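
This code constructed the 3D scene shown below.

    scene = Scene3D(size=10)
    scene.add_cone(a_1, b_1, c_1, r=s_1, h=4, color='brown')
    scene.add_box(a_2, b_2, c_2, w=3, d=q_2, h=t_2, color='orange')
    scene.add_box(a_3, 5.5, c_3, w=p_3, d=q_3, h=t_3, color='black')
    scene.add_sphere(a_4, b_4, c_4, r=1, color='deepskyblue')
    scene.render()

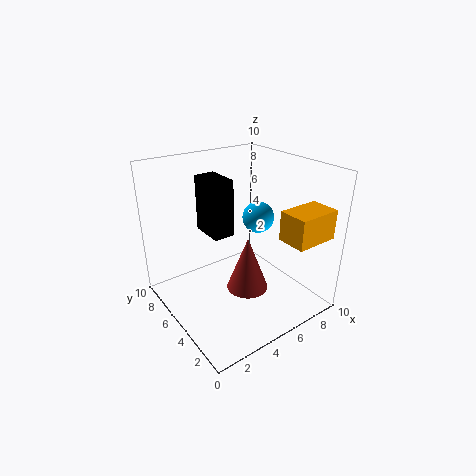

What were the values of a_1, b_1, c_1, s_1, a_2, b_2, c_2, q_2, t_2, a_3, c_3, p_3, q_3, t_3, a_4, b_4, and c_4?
a_1 = 5.5; b_1 = 4.5; c_1 = 1; s_1 = 1.5; a_2 = 6.5; b_2 = 0.5; c_2 = 5.5; q_2 = 2; t_2 = 2; a_3 = 3.5; c_3 = 5; p_3 = 1.5; q_3 = 2.5; t_3 = 4; a_4 = 5.5; b_4 = 3.5; c_4 = 7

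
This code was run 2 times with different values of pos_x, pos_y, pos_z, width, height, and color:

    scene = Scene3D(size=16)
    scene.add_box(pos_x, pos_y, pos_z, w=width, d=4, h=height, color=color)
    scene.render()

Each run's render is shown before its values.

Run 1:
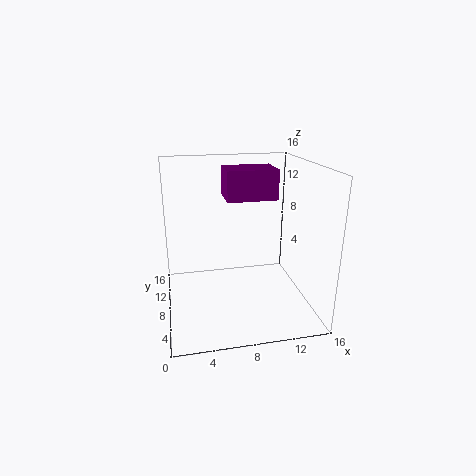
pos_x = 6.75, pos_y = 7.25, pos_z = 12.25, width = 5.5, height = 3.25, color = 'purple'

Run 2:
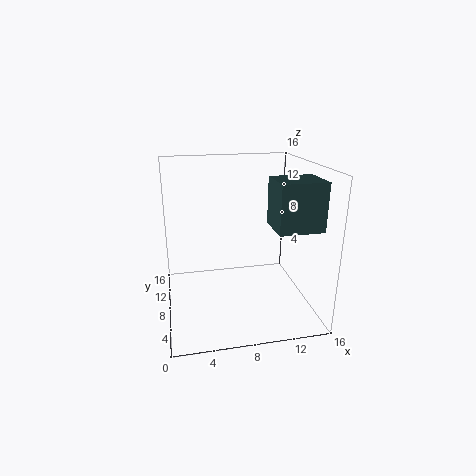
pos_x = 10.5, pos_y = 1.5, pos_z = 10.5, width = 4.5, height = 4.75, color = 'darkslategray'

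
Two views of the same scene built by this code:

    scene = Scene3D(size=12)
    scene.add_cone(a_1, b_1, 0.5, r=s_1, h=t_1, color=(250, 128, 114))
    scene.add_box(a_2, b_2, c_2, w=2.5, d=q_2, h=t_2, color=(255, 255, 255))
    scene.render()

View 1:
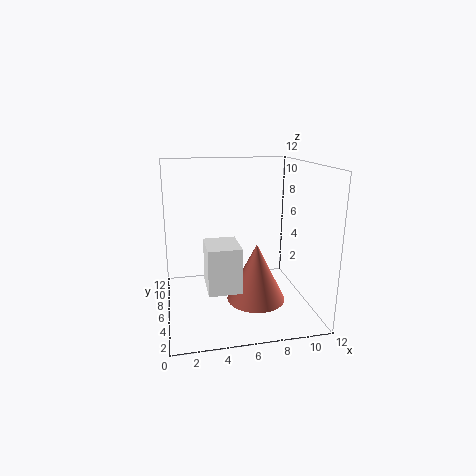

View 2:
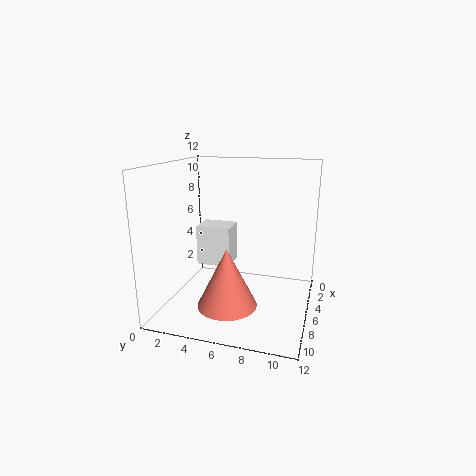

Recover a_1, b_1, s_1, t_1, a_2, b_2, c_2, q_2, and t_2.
a_1 = 7.5; b_1 = 5.5; s_1 = 2.5; t_1 = 5; a_2 = 3; b_2 = 2; c_2 = 3; q_2 = 3; t_2 = 3.5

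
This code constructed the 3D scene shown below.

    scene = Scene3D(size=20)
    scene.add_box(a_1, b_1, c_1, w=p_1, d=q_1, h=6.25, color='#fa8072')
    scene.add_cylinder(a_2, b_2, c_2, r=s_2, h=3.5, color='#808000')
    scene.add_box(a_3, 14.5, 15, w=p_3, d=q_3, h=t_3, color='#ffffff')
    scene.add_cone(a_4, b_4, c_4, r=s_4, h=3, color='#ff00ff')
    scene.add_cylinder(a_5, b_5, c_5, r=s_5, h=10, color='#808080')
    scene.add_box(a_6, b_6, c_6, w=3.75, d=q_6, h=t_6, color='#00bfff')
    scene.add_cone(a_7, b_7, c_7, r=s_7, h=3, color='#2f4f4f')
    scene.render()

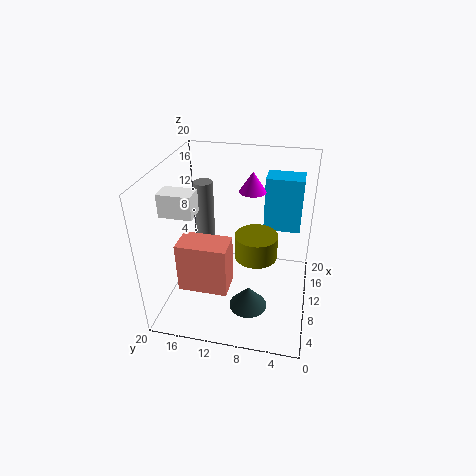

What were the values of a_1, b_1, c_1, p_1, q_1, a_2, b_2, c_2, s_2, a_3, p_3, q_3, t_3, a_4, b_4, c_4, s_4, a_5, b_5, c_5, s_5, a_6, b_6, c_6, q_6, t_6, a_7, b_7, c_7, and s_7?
a_1 = 1.25, b_1 = 9.5, c_1 = 7.25, p_1 = 3.5, q_1 = 6, a_2 = 10.5, b_2 = 7.5, c_2 = 7, s_2 = 3, a_3 = 4.75, p_3 = 2.75, q_3 = 4.25, t_3 = 3, a_4 = 15.25, b_4 = 9, c_4 = 14.75, s_4 = 2, a_5 = 9.75, b_5 = 14.5, c_5 = 8, s_5 = 1.25, a_6 = 15.5, b_6 = 1.75, c_6 = 8.5, q_6 = 5.5, t_6 = 8.25, a_7 = 5, b_7 = 7.5, c_7 = 2.75, s_7 = 2.5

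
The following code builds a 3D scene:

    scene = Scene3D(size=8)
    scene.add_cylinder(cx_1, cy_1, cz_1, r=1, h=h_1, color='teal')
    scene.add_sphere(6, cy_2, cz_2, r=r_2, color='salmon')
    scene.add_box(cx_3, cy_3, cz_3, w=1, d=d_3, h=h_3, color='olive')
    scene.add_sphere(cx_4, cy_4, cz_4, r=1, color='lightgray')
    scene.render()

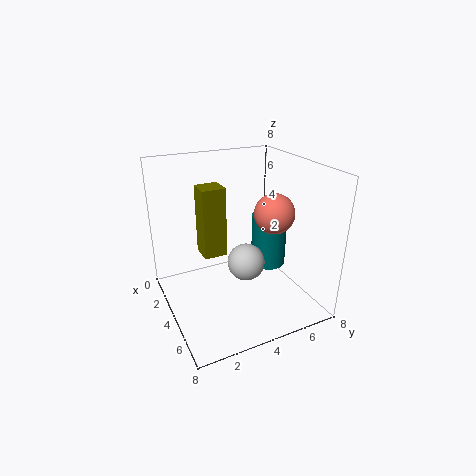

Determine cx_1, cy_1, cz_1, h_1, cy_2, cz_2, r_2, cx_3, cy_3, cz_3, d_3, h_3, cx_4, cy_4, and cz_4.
cx_1 = 4, cy_1 = 6, cz_1 = 2, h_1 = 3, cy_2 = 5, cz_2 = 6, r_2 = 1, cx_3 = 6, cy_3 = 1, cz_3 = 5, d_3 = 1, h_3 = 3, cx_4 = 5, cy_4 = 4, cz_4 = 3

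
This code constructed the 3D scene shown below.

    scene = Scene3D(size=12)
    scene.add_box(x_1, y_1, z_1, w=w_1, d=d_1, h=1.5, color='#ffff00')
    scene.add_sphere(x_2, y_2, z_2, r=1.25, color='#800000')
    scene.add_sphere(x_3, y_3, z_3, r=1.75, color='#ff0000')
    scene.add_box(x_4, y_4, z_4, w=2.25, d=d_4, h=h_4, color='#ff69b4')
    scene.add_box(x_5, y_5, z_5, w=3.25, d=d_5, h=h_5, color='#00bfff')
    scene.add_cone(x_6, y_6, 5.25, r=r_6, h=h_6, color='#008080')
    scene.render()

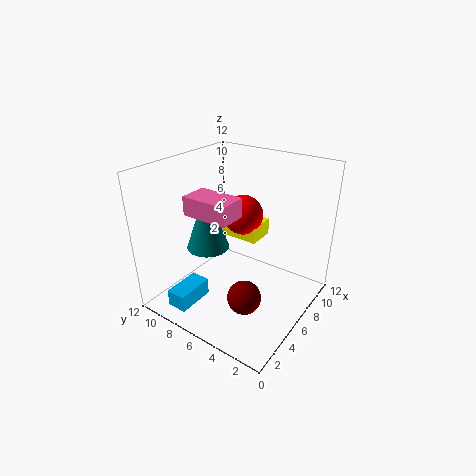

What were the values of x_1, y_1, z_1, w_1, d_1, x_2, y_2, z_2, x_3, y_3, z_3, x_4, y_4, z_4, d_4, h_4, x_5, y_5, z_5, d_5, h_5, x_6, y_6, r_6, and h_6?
x_1 = 7.75, y_1 = 5.5, z_1 = 4.75, w_1 = 2.5, d_1 = 3.75, x_2 = 2.5, y_2 = 3, z_2 = 3.5, x_3 = 8.25, y_3 = 7, z_3 = 7, x_4 = 2.5, y_4 = 4.75, z_4 = 8.75, d_4 = 3.75, h_4 = 1.5, x_5 = 1.25, y_5 = 8.25, z_5 = 0.25, d_5 = 1.75, h_5 = 1.5, x_6 = 4.5, y_6 = 8, r_6 = 1.75, h_6 = 5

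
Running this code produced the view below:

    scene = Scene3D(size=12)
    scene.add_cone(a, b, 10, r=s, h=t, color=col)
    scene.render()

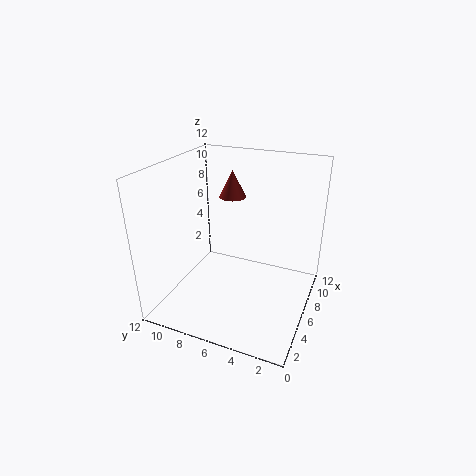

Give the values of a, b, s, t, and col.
a = 5
b = 6
s = 1
t = 2
col = 'brown'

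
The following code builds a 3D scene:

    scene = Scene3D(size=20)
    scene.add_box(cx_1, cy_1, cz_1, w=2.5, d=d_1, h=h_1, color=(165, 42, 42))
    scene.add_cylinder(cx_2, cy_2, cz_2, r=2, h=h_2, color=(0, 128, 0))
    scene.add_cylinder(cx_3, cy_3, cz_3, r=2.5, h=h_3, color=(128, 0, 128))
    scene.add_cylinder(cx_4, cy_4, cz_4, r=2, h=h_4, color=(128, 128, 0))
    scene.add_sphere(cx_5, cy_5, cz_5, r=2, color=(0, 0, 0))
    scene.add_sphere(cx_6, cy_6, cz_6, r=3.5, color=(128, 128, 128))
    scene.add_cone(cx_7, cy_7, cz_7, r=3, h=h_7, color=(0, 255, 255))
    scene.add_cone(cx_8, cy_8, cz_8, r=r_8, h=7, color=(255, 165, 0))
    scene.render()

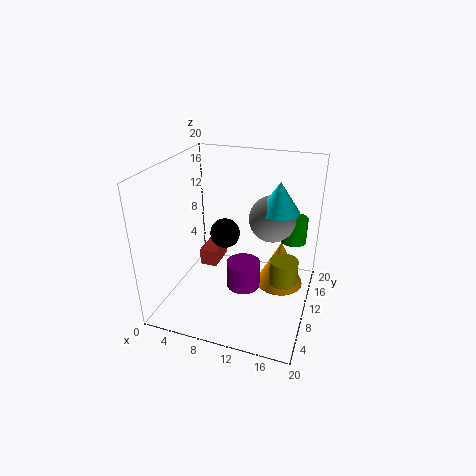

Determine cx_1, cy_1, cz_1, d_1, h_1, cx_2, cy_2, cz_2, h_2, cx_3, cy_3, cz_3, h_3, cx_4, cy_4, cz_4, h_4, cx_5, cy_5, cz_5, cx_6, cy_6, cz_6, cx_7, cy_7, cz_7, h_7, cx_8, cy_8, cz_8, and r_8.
cx_1 = 4
cy_1 = 10
cz_1 = 4.5
d_1 = 4.5
h_1 = 2.5
cx_2 = 16.5
cy_2 = 18
cz_2 = 6.5
h_2 = 4
cx_3 = 10.5
cy_3 = 11
cz_3 = 1.5
h_3 = 4
cx_4 = 16.5
cy_4 = 11
cz_4 = 3.5
h_4 = 3.5
cx_5 = 8.5
cy_5 = 9
cz_5 = 11
cx_6 = 13.5
cy_6 = 15.5
cz_6 = 11
cx_7 = 14.5
cy_7 = 15
cz_7 = 12.5
h_7 = 4.5
cx_8 = 15.5
cy_8 = 13.5
cz_8 = 1.5
r_8 = 3.5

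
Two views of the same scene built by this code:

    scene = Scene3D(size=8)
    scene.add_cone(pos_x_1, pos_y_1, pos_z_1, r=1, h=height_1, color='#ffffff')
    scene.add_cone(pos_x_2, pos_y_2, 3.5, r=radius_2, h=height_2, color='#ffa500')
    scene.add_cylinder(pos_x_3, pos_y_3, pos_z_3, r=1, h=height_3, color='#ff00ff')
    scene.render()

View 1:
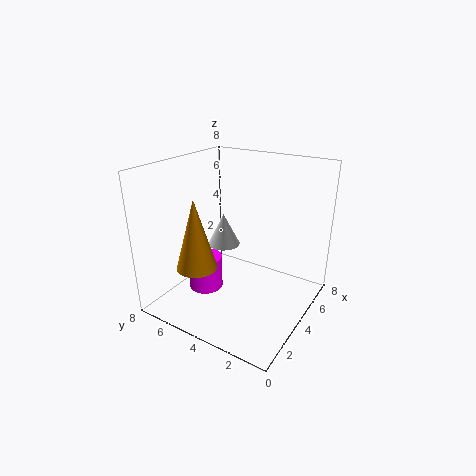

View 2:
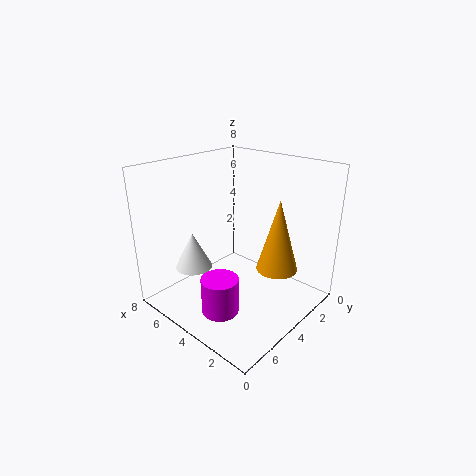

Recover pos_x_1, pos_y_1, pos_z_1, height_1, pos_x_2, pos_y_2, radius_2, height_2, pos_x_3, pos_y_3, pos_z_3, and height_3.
pos_x_1 = 5.5
pos_y_1 = 6
pos_z_1 = 2.5
height_1 = 2
pos_x_2 = 1
pos_y_2 = 4.5
radius_2 = 1
height_2 = 3.5
pos_x_3 = 3.5
pos_y_3 = 6
pos_z_3 = 0.5
height_3 = 2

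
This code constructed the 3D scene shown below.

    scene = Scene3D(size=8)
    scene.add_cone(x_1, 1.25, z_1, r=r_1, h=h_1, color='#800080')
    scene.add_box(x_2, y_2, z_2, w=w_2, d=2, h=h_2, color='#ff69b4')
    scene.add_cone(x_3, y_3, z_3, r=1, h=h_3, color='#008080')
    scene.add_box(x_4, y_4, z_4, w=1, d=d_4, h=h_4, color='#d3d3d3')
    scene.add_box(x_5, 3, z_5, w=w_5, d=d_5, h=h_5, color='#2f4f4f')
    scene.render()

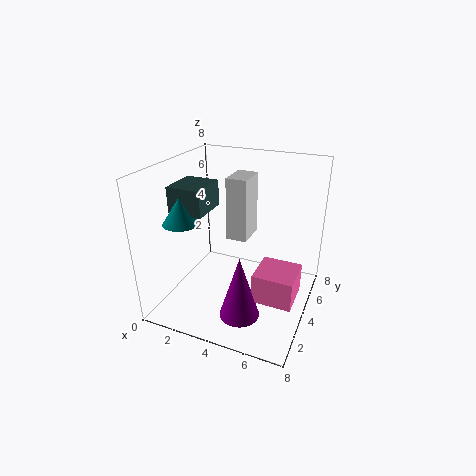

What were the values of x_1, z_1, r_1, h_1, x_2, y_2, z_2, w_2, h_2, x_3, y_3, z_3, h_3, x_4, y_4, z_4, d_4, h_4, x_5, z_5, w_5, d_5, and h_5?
x_1 = 5.25; z_1 = 1.25; r_1 = 1; h_1 = 3.25; x_2 = 5.75; y_2 = 1.5; z_2 = 2; w_2 = 2; h_2 = 1.5; x_3 = 1; y_3 = 3; z_3 = 4.75; h_3 = 1.5; x_4 = 4.25; y_4 = 2; z_4 = 5; d_4 = 1.5; h_4 = 3; x_5 = 0.25; z_5 = 5.25; w_5 = 2; d_5 = 2.25; h_5 = 1.5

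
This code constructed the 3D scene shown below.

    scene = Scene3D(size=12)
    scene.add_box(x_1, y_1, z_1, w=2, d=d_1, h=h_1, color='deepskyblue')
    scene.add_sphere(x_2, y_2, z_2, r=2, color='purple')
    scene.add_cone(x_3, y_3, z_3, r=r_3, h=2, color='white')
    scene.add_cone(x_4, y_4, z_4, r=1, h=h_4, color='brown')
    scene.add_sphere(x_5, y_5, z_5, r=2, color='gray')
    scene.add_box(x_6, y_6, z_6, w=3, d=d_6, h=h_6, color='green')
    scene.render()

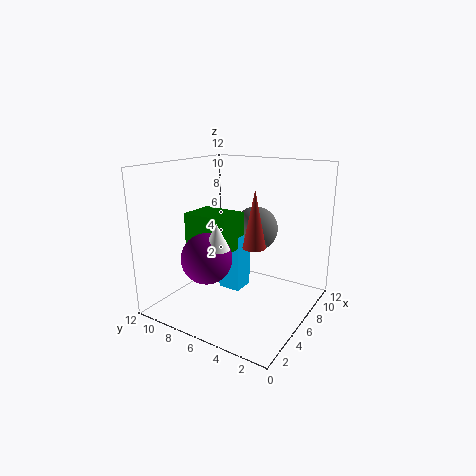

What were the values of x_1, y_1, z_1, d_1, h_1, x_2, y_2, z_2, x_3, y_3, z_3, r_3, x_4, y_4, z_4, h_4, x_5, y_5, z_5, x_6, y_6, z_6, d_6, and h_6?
x_1 = 6
y_1 = 6
z_1 = 1
d_1 = 2
h_1 = 5
x_2 = 3
y_2 = 7
z_2 = 5
x_3 = 3
y_3 = 6
z_3 = 6
r_3 = 1
x_4 = 7
y_4 = 5
z_4 = 5
h_4 = 5
x_5 = 9
y_5 = 6
z_5 = 6
x_6 = 4
y_6 = 6
z_6 = 5
d_6 = 4
h_6 = 3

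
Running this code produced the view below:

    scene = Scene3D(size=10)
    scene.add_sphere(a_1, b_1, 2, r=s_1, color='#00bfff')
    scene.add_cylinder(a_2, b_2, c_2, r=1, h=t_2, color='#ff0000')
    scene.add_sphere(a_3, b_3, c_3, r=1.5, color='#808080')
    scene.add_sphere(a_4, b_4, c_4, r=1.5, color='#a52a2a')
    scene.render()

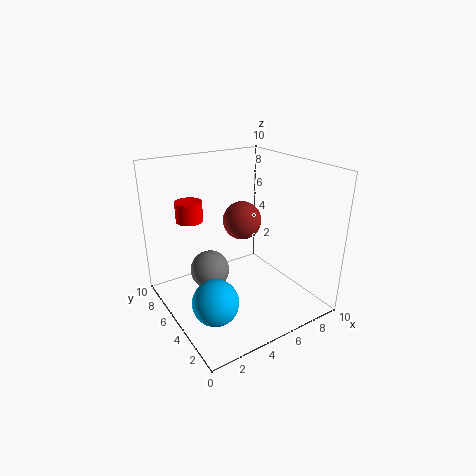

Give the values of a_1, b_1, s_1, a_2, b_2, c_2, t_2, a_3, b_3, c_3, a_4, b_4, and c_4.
a_1 = 2, b_1 = 3, s_1 = 1.5, a_2 = 3, b_2 = 8.5, c_2 = 5.5, t_2 = 1.5, a_3 = 4, b_3 = 7.5, c_3 = 1.5, a_4 = 7, b_4 = 7.5, c_4 = 5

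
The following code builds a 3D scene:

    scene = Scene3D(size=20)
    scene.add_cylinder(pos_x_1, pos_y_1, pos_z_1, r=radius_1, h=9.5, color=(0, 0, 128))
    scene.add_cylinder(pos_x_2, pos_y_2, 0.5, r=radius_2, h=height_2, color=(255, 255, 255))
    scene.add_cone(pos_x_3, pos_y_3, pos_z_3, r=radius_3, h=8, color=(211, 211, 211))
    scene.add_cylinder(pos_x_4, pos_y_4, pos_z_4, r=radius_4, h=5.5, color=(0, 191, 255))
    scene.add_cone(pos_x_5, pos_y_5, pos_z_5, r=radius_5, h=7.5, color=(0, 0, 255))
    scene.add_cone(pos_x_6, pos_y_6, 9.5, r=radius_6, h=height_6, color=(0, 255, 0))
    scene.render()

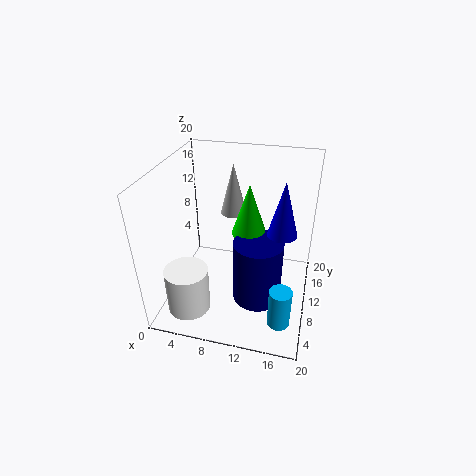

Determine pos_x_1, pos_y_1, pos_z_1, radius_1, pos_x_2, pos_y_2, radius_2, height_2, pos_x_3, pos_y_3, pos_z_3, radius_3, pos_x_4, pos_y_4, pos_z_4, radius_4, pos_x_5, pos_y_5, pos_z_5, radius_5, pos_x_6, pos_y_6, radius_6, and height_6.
pos_x_1 = 13
pos_y_1 = 9.5
pos_z_1 = 0.5
radius_1 = 3.5
pos_x_2 = 4
pos_y_2 = 5
radius_2 = 3
height_2 = 6.5
pos_x_3 = 7.5
pos_y_3 = 17
pos_z_3 = 10
radius_3 = 2
pos_x_4 = 17
pos_y_4 = 4.5
pos_z_4 = 1
radius_4 = 1.5
pos_x_5 = 16
pos_y_5 = 10
pos_z_5 = 11.5
radius_5 = 2
pos_x_6 = 11
pos_y_6 = 12.5
radius_6 = 2.5
height_6 = 7.5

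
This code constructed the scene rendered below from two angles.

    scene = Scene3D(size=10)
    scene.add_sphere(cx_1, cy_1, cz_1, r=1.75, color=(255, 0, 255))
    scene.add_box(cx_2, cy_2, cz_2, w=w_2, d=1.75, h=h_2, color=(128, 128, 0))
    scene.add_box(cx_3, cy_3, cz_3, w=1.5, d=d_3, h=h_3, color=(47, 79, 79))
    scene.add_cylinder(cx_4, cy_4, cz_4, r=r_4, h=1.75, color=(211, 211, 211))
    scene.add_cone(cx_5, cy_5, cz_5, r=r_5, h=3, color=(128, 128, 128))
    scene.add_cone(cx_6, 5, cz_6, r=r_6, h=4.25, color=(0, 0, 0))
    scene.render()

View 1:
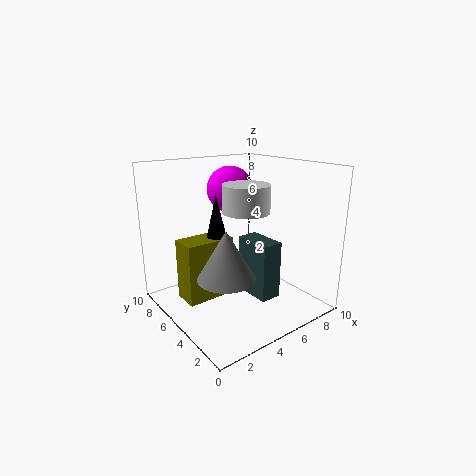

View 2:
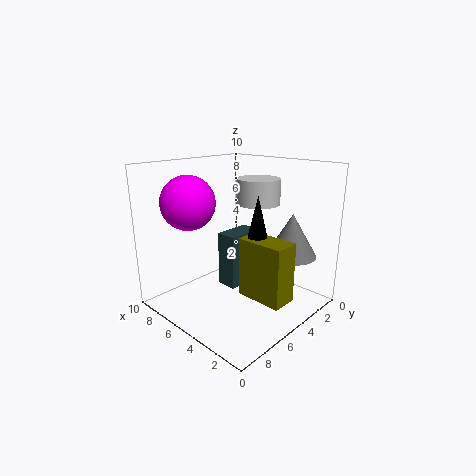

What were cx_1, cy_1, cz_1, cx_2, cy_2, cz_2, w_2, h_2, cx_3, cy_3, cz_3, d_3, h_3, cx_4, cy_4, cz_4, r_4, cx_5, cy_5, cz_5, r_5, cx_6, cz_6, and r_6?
cx_1 = 6.5
cy_1 = 8
cz_1 = 7.75
cx_2 = 0.75
cy_2 = 4.25
cz_2 = 1.5
w_2 = 3.25
h_2 = 4
cx_3 = 5.25
cy_3 = 2.5
cz_3 = 1
d_3 = 2.75
h_3 = 4
cx_4 = 4.5
cy_4 = 3.5
cz_4 = 7.25
r_4 = 1.5
cx_5 = 2.25
cy_5 = 2.5
cz_5 = 3.75
r_5 = 1.75
cx_6 = 3.25
cz_6 = 4
r_6 = 1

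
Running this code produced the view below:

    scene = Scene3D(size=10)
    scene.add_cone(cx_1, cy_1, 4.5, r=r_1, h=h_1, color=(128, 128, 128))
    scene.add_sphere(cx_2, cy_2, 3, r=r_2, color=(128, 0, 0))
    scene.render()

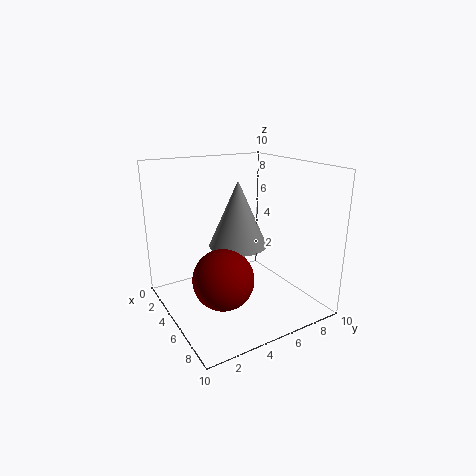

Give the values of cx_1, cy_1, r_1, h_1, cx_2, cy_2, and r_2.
cx_1 = 5, cy_1 = 5, r_1 = 2, h_1 = 4.5, cx_2 = 6.5, cy_2 = 3, r_2 = 2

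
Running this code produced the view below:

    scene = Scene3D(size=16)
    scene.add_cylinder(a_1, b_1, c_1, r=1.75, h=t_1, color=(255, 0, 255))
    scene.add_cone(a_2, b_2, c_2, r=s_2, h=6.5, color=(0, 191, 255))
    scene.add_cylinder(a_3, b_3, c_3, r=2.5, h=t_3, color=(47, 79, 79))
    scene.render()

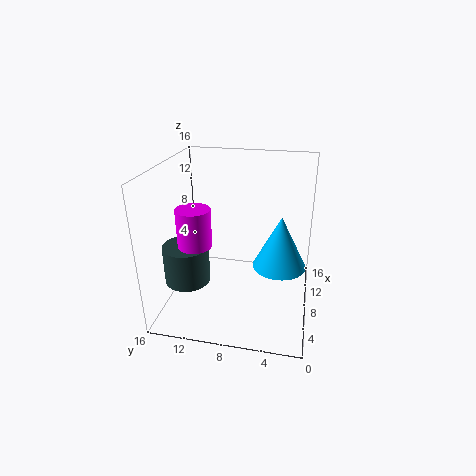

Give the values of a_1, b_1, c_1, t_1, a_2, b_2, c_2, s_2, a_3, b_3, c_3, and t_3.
a_1 = 4.5
b_1 = 11.75
c_1 = 8.5
t_1 = 4
a_2 = 11.25
b_2 = 3.5
c_2 = 3
s_2 = 3.25
a_3 = 5.5
b_3 = 13.25
c_3 = 3.5
t_3 = 4.25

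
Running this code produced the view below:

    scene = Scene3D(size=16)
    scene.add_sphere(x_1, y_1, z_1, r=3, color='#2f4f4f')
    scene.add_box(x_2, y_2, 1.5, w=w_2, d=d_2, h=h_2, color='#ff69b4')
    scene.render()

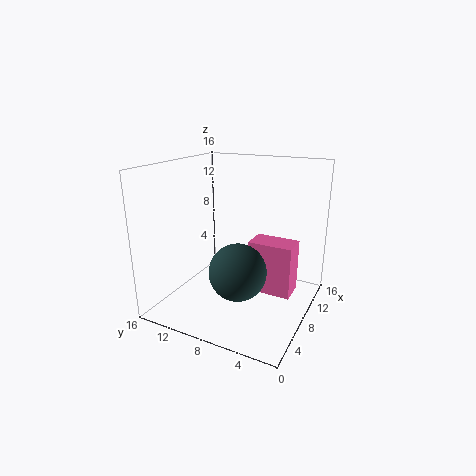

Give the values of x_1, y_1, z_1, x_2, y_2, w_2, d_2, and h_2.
x_1 = 5, y_1 = 6.5, z_1 = 5.5, x_2 = 8.5, y_2 = 2, w_2 = 3, d_2 = 5, h_2 = 6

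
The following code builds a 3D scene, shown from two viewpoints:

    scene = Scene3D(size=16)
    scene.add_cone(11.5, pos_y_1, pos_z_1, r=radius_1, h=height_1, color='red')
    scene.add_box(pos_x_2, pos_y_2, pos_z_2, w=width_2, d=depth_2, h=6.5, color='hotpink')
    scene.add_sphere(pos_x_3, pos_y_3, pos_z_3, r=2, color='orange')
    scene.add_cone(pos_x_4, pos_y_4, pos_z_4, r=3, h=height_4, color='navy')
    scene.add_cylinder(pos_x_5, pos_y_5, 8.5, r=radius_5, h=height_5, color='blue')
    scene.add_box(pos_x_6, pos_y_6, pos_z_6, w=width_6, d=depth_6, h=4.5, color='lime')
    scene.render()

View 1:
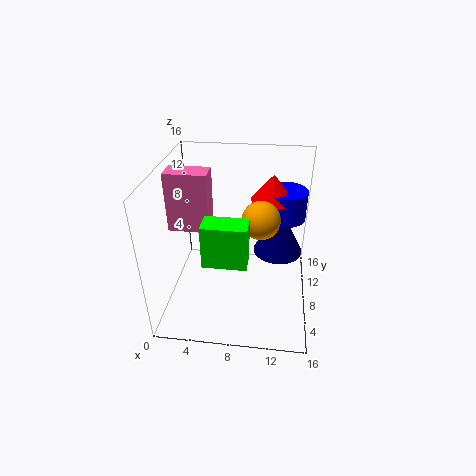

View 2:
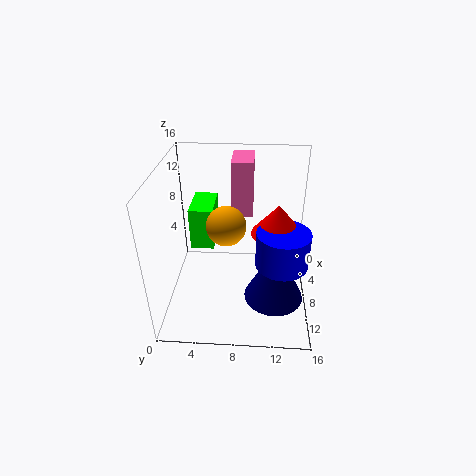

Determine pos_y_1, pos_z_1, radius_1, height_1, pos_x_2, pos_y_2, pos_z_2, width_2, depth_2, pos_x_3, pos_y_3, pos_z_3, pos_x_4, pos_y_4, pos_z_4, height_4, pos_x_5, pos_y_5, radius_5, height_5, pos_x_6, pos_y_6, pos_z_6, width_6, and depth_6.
pos_y_1 = 12; pos_z_1 = 11; radius_1 = 2.5; height_1 = 3; pos_x_2 = 0.5; pos_y_2 = 7; pos_z_2 = 9; width_2 = 4.5; depth_2 = 2.5; pos_x_3 = 10.5; pos_y_3 = 7; pos_z_3 = 11; pos_x_4 = 12.5; pos_y_4 = 12; pos_z_4 = 4; height_4 = 6; pos_x_5 = 13; pos_y_5 = 12.5; radius_5 = 2.5; height_5 = 3.5; pos_x_6 = 5; pos_y_6 = 3; pos_z_6 = 7.5; width_6 = 4.5; depth_6 = 2.5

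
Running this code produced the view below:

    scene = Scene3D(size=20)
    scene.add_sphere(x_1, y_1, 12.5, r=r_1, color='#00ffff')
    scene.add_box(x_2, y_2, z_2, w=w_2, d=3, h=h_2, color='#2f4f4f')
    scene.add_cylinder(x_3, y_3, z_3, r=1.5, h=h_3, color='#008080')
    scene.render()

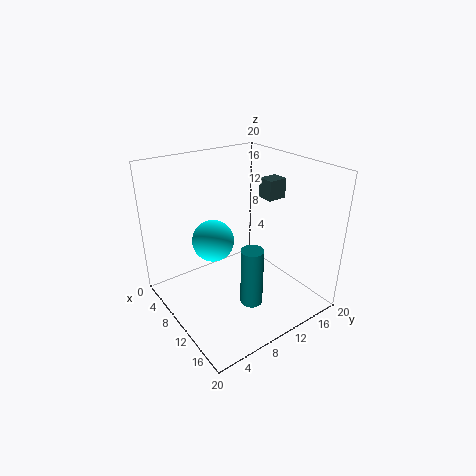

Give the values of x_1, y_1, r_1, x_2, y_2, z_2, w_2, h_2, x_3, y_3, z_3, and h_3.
x_1 = 12.5
y_1 = 4.5
r_1 = 2.5
x_2 = 6.5
y_2 = 16.5
z_2 = 13.5
w_2 = 2.5
h_2 = 3
x_3 = 14.5
y_3 = 9
z_3 = 2.5
h_3 = 8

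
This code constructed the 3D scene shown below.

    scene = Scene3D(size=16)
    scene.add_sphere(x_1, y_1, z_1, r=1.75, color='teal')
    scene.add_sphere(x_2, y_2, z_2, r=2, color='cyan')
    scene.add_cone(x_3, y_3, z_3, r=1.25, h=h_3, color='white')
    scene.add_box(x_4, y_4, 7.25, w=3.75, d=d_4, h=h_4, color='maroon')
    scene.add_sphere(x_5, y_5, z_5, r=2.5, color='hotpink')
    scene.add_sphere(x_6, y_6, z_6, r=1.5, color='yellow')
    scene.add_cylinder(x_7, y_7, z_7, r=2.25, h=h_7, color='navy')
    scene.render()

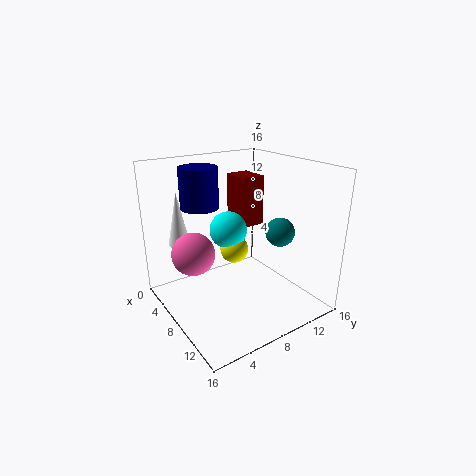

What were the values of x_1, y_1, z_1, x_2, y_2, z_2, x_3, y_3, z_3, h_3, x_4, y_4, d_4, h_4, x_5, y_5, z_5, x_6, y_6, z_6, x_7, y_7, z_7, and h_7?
x_1 = 8.5; y_1 = 13.75; z_1 = 7.5; x_2 = 8; y_2 = 6.75; z_2 = 9.25; x_3 = 2.75; y_3 = 3.25; z_3 = 6.5; h_3 = 6.25; x_4 = 0.75; y_4 = 11.25; d_4 = 3; h_4 = 6.25; x_5 = 4.75; y_5 = 4; z_5 = 5.75; x_6 = 8.75; y_6 = 7; z_6 = 7.25; x_7 = 3; y_7 = 6; z_7 = 10.5; h_7 = 4.75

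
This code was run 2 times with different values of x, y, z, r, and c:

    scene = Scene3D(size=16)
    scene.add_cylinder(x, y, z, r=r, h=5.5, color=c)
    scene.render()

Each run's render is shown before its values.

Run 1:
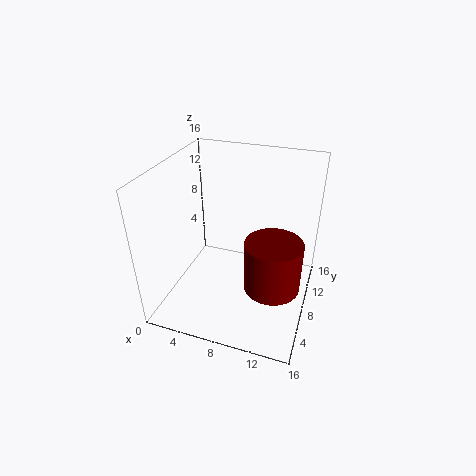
x = 12.5, y = 6, z = 4, r = 3, c = 'maroon'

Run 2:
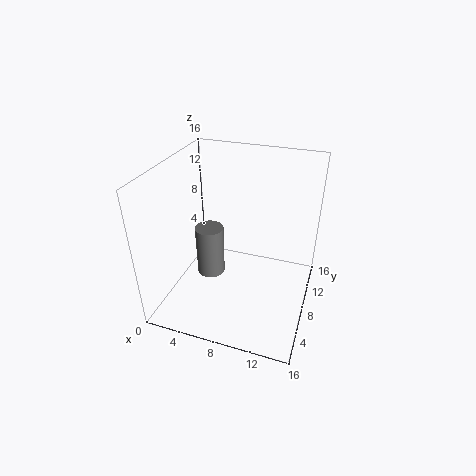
x = 5.5, y = 6, z = 4.5, r = 1.5, c = 'gray'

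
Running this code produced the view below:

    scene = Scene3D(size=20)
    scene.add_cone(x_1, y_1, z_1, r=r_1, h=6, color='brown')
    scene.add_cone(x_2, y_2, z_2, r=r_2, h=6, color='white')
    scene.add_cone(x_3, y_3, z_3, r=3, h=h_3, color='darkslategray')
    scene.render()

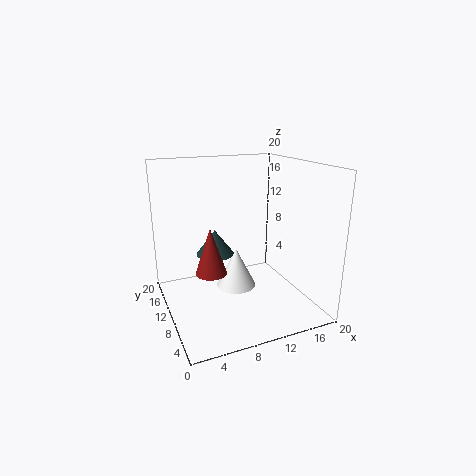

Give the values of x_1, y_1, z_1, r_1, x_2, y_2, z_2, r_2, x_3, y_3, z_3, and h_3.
x_1 = 5, y_1 = 7, z_1 = 7, r_1 = 2, x_2 = 11, y_2 = 13, z_2 = 1, r_2 = 3, x_3 = 9, y_3 = 17, z_3 = 5, h_3 = 4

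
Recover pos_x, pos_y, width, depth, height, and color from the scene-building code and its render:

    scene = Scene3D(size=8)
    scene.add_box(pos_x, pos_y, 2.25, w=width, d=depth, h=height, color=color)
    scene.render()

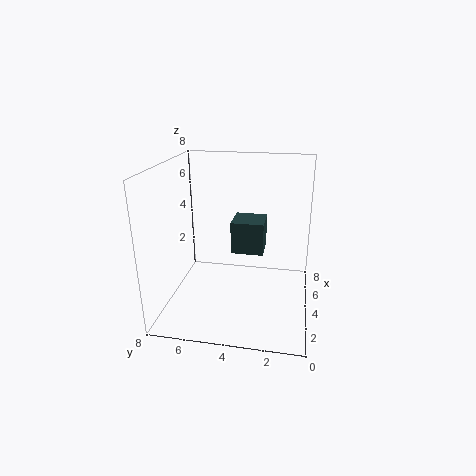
pos_x = 5.5; pos_y = 2.75; width = 2; depth = 2; height = 2; color = 'darkslategray'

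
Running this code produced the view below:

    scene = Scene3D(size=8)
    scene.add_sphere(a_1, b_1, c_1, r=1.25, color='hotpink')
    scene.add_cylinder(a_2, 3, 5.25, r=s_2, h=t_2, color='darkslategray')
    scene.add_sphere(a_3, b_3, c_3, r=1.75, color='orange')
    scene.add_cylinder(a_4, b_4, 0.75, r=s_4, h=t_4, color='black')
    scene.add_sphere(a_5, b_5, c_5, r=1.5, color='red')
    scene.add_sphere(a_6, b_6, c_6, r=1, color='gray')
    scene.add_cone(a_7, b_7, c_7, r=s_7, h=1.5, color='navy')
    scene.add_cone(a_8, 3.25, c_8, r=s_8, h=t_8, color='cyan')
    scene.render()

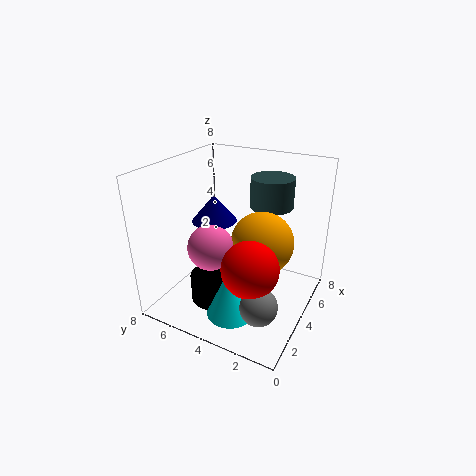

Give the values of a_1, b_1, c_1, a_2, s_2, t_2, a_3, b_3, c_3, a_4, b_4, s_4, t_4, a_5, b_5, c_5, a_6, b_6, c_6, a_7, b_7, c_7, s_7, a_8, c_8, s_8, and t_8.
a_1 = 2.75; b_1 = 5; c_1 = 3.75; a_2 = 6.25; s_2 = 1.25; t_2 = 1.75; a_3 = 4.5; b_3 = 2.75; c_3 = 3.75; a_4 = 2.5; b_4 = 4.75; s_4 = 1.25; t_4 = 1.5; a_5 = 2.5; b_5 = 2.5; c_5 = 3.25; a_6 = 2; b_6 = 1.75; c_6 = 1.5; a_7 = 4; b_7 = 5.5; c_7 = 4.75; s_7 = 1.25; a_8 = 1.75; c_8 = 0.75; s_8 = 1.25; t_8 = 2.75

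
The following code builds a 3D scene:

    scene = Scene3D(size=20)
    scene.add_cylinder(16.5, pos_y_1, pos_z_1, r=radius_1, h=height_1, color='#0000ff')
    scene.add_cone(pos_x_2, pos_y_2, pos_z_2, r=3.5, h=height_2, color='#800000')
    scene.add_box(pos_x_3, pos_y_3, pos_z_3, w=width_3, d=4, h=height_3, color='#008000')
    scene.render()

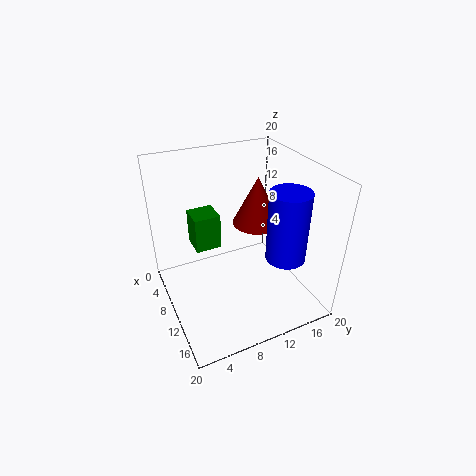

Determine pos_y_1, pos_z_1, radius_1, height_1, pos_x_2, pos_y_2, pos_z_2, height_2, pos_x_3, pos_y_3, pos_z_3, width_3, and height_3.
pos_y_1 = 13.5, pos_z_1 = 10, radius_1 = 2.5, height_1 = 9, pos_x_2 = 8, pos_y_2 = 14, pos_z_2 = 10.5, height_2 = 7, pos_x_3 = 1, pos_y_3 = 5.5, pos_z_3 = 5.5, width_3 = 4, height_3 = 5.5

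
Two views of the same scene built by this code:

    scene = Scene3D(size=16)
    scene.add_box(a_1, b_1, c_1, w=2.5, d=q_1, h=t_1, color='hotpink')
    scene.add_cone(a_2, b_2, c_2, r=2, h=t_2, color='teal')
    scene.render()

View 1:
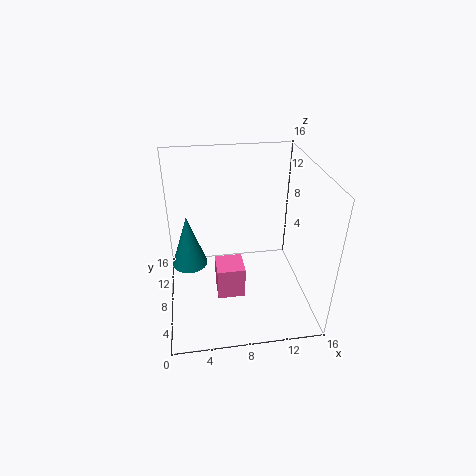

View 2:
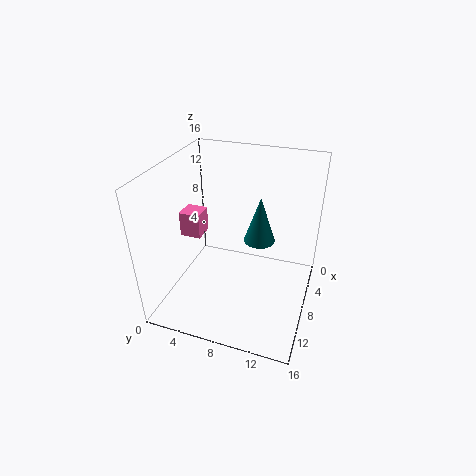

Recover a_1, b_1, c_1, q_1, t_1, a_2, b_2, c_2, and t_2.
a_1 = 5
b_1 = 0.5
c_1 = 6.5
q_1 = 2.5
t_1 = 3
a_2 = 2.5
b_2 = 9
c_2 = 4.5
t_2 = 6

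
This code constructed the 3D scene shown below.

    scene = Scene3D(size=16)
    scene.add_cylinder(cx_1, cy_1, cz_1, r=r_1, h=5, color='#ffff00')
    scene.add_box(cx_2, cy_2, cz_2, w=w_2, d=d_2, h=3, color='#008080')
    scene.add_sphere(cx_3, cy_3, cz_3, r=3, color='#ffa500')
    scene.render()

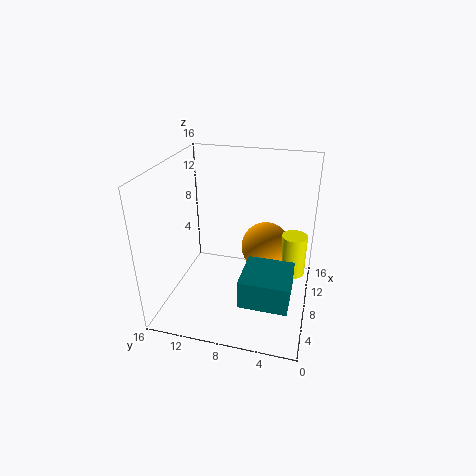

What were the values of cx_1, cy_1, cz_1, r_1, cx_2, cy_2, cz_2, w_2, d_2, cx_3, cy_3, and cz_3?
cx_1 = 11, cy_1 = 2, cz_1 = 2.5, r_1 = 1.5, cx_2 = 2, cy_2 = 1.5, cz_2 = 3.5, w_2 = 5, d_2 = 5, cx_3 = 12, cy_3 = 5.5, cz_3 = 5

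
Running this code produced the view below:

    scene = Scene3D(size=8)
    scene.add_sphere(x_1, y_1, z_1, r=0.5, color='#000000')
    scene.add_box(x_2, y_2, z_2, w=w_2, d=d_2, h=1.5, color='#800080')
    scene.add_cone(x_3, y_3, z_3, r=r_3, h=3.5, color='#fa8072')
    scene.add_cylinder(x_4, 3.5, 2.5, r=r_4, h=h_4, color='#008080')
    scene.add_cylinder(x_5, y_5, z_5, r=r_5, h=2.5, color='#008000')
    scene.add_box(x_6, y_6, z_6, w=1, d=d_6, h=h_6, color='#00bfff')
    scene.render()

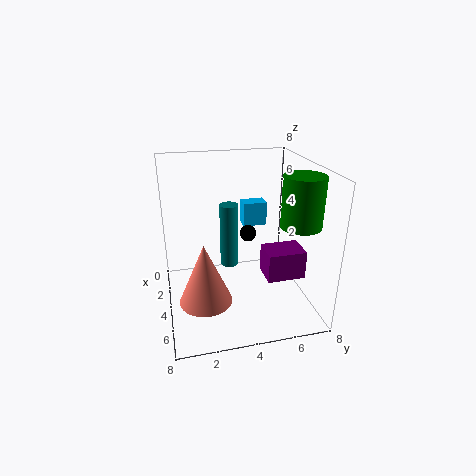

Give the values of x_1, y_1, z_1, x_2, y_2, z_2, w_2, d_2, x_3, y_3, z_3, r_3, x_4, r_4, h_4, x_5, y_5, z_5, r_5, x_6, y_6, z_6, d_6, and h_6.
x_1 = 2.5; y_1 = 5; z_1 = 3.5; x_2 = 5; y_2 = 5; z_2 = 2.5; w_2 = 1.5; d_2 = 2; x_3 = 4.5; y_3 = 2; z_3 = 0.5; r_3 = 1.5; x_4 = 4; r_4 = 0.5; h_4 = 3.5; x_5 = 6.5; y_5 = 6.5; z_5 = 5.5; r_5 = 1; x_6 = 0.5; y_6 = 5; z_6 = 3.5; d_6 = 1.5; h_6 = 1.5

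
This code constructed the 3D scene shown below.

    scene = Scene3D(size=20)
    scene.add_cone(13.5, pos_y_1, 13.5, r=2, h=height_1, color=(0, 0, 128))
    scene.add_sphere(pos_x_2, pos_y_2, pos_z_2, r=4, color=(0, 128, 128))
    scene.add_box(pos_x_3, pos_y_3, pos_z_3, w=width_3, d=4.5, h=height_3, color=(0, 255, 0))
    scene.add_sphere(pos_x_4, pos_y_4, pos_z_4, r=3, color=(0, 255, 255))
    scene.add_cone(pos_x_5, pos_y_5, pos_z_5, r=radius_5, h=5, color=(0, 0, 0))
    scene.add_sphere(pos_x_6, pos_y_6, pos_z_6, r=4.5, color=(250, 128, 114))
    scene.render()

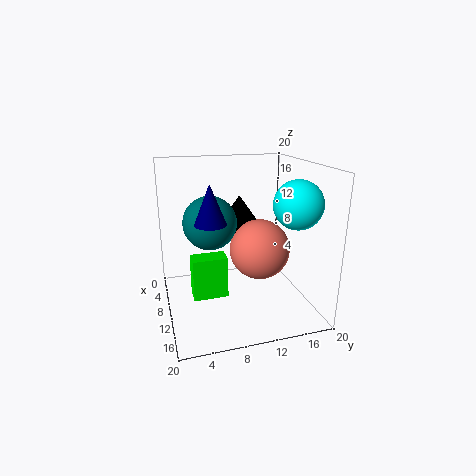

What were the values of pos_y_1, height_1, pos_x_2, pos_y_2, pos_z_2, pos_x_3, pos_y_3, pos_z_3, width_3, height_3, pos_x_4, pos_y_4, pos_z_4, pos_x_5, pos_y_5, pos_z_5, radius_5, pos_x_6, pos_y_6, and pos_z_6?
pos_y_1 = 5.5, height_1 = 5, pos_x_2 = 5.5, pos_y_2 = 7, pos_z_2 = 11, pos_x_3 = 11.5, pos_y_3 = 3, pos_z_3 = 3.5, width_3 = 2.5, height_3 = 5.5, pos_x_4 = 16.5, pos_y_4 = 15.5, pos_z_4 = 16, pos_x_5 = 4, pos_y_5 = 12, pos_z_5 = 9.5, radius_5 = 3.5, pos_x_6 = 8, pos_y_6 = 14, pos_z_6 = 7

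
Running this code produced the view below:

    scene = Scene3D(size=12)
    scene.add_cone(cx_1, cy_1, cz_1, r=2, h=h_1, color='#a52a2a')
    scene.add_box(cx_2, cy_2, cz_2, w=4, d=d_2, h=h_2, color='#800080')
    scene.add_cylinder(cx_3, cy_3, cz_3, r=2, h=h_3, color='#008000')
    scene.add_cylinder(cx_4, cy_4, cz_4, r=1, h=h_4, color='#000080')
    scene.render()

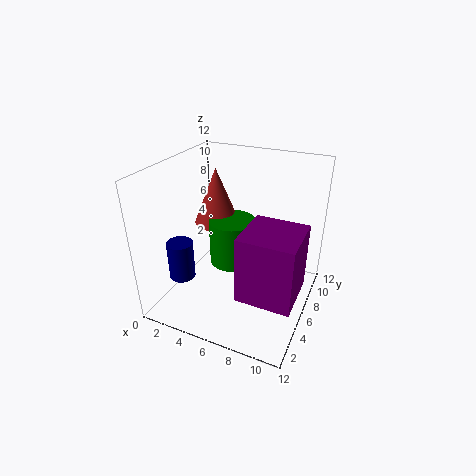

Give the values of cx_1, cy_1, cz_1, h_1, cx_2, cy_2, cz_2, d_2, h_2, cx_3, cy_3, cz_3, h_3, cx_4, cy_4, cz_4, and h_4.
cx_1 = 3, cy_1 = 8, cz_1 = 6, h_1 = 5, cx_2 = 8, cy_2 = 1, cz_2 = 4, d_2 = 4, h_2 = 5, cx_3 = 5, cy_3 = 7, cz_3 = 3, h_3 = 4, cx_4 = 3, cy_4 = 2, cz_4 = 4, h_4 = 3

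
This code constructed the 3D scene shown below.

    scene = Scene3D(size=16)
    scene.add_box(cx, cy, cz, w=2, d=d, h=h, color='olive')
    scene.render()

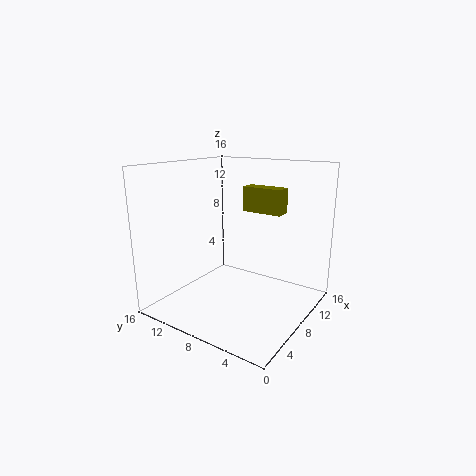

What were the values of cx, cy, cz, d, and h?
cx = 12; cy = 5; cz = 10; d = 5; h = 3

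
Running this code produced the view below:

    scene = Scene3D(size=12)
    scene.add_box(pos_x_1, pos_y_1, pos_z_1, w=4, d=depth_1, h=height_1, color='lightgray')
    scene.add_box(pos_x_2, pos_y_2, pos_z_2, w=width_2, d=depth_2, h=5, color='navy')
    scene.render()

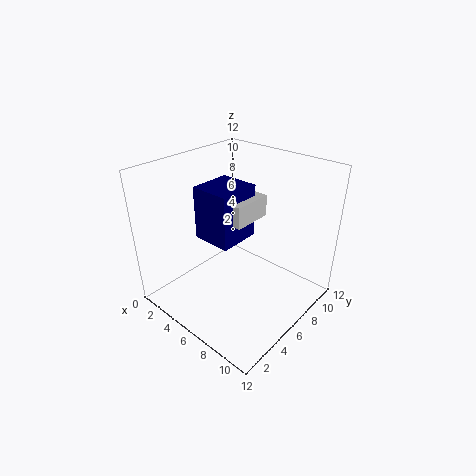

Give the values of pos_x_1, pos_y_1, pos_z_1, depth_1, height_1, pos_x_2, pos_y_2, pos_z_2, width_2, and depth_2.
pos_x_1 = 1.5; pos_y_1 = 6.75; pos_z_1 = 6.25; depth_1 = 3.75; height_1 = 2; pos_x_2 = 1; pos_y_2 = 5.75; pos_z_2 = 4.25; width_2 = 3.75; depth_2 = 4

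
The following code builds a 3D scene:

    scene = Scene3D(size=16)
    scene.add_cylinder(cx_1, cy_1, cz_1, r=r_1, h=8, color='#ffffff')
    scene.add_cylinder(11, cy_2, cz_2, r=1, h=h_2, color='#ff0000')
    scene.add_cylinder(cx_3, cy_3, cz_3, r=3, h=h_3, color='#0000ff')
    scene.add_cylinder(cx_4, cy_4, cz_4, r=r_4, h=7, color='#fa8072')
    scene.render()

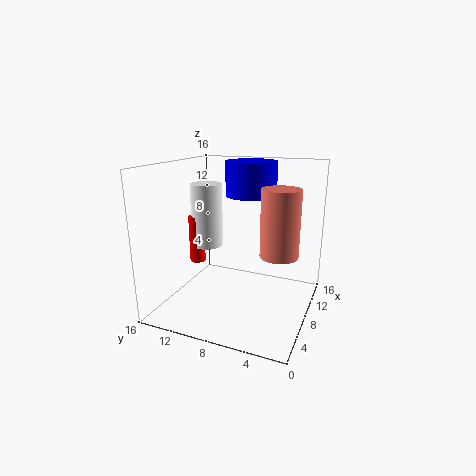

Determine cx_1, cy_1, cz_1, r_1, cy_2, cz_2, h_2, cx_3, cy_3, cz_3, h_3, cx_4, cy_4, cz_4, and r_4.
cx_1 = 12, cy_1 = 14, cz_1 = 5, r_1 = 2, cy_2 = 15, cz_2 = 3, h_2 = 6, cx_3 = 12, cy_3 = 8, cz_3 = 12, h_3 = 4, cx_4 = 7, cy_4 = 3, cz_4 = 7, r_4 = 2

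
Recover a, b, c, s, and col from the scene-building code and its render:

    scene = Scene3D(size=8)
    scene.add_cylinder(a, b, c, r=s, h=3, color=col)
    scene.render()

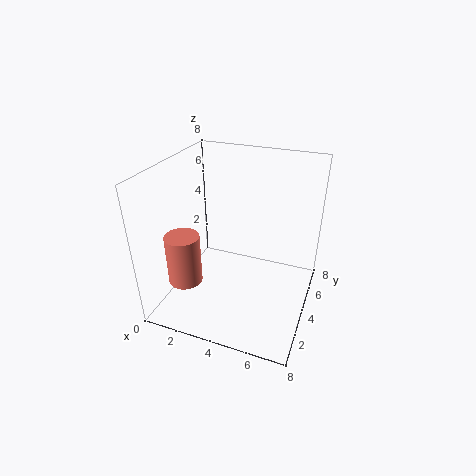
a = 1, b = 3, c = 1, s = 1, col = 'salmon'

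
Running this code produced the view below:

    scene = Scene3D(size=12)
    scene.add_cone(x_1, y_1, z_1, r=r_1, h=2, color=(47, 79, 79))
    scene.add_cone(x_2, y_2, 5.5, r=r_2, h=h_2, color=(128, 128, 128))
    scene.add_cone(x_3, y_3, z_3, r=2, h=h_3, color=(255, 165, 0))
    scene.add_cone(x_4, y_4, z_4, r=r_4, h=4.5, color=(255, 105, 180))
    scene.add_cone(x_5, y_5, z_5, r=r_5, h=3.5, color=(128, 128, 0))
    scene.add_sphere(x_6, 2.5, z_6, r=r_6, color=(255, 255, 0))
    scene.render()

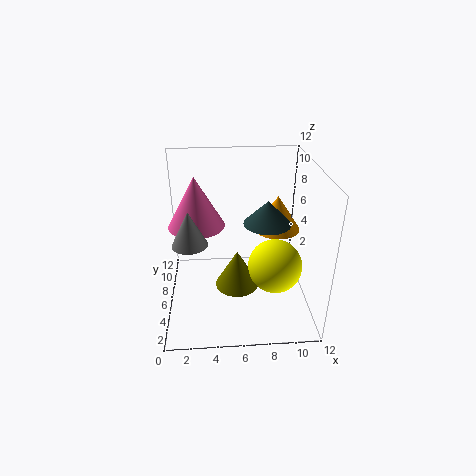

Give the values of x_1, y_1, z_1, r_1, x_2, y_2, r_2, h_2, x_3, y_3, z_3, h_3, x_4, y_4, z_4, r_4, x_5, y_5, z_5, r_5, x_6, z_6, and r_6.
x_1 = 8.5; y_1 = 6.5; z_1 = 7; r_1 = 2; x_2 = 2; y_2 = 6; r_2 = 1.5; h_2 = 3; x_3 = 9.5; y_3 = 7.5; z_3 = 6; h_3 = 3; x_4 = 2.5; y_4 = 8.5; z_4 = 6; r_4 = 2.5; x_5 = 6; y_5 = 7; z_5 = 0.5; r_5 = 2; x_6 = 8.5; z_6 = 5.5; r_6 = 2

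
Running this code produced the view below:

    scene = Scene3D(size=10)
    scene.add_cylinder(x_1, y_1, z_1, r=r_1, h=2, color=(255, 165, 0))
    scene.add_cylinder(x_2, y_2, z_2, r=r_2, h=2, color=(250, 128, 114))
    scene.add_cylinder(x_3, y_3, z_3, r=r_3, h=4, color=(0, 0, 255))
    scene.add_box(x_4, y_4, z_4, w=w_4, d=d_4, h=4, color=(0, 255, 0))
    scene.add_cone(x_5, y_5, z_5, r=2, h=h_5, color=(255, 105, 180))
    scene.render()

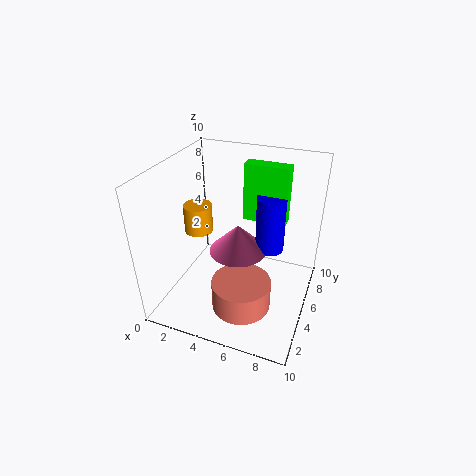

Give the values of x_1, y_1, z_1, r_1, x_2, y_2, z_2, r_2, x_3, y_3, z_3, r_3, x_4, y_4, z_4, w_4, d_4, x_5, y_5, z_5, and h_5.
x_1 = 2; y_1 = 5; z_1 = 5; r_1 = 1; x_2 = 6; y_2 = 3; z_2 = 1; r_2 = 2; x_3 = 7; y_3 = 6; z_3 = 4; r_3 = 1; x_4 = 5; y_4 = 6; z_4 = 6; w_4 = 3; d_4 = 1; x_5 = 5; y_5 = 5; z_5 = 4; h_5 = 2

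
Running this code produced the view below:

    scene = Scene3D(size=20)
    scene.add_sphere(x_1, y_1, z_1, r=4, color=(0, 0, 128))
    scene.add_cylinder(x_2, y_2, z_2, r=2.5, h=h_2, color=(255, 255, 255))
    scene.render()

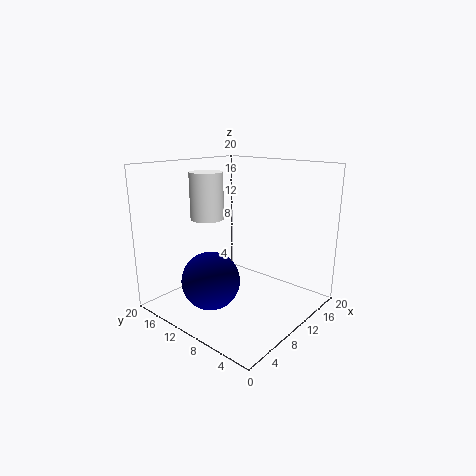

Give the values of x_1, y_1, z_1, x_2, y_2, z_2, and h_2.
x_1 = 6
y_1 = 11.5
z_1 = 4.5
x_2 = 10.5
y_2 = 16.5
z_2 = 11.5
h_2 = 7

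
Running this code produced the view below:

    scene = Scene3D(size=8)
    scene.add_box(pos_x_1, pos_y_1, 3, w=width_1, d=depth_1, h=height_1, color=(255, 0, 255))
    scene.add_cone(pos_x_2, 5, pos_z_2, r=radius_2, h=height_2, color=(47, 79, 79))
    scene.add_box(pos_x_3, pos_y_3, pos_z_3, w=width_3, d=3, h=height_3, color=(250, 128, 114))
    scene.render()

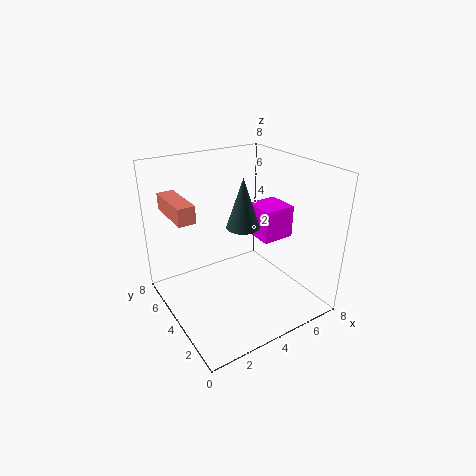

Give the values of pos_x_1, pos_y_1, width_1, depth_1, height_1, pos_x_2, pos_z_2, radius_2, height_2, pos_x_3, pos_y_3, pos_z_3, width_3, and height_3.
pos_x_1 = 6, pos_y_1 = 4, width_1 = 2, depth_1 = 2, height_1 = 2, pos_x_2 = 5, pos_z_2 = 4, radius_2 = 1, height_2 = 3, pos_x_3 = 1, pos_y_3 = 5, pos_z_3 = 5, width_3 = 1, height_3 = 1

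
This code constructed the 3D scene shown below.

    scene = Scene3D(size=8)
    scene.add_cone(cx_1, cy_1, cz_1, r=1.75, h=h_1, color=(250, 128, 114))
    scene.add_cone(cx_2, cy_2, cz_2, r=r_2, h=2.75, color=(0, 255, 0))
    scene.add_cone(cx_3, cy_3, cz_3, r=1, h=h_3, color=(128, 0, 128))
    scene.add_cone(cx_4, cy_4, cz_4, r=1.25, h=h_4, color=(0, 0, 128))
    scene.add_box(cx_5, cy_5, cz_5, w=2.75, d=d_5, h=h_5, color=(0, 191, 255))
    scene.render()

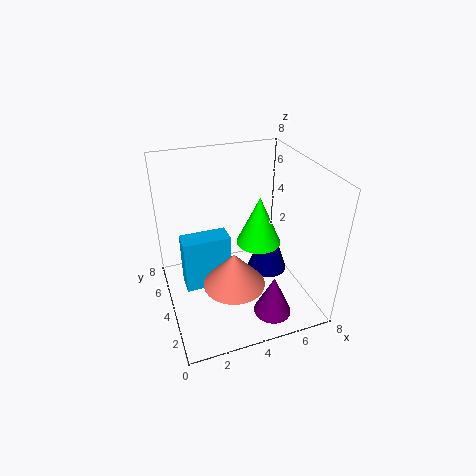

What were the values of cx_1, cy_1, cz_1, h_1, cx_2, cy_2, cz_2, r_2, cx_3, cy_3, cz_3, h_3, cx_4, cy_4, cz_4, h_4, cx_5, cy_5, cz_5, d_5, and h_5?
cx_1 = 3.5; cy_1 = 3.25; cz_1 = 1.5; h_1 = 2; cx_2 = 5.25; cy_2 = 4; cz_2 = 3.5; r_2 = 1.25; cx_3 = 5; cy_3 = 1.25; cz_3 = 0.75; h_3 = 2.25; cx_4 = 6.5; cy_4 = 5.25; cz_4 = 0.5; h_4 = 3.5; cx_5 = 1; cy_5 = 4.5; cz_5 = 0.5; d_5 = 1.25; h_5 = 3.25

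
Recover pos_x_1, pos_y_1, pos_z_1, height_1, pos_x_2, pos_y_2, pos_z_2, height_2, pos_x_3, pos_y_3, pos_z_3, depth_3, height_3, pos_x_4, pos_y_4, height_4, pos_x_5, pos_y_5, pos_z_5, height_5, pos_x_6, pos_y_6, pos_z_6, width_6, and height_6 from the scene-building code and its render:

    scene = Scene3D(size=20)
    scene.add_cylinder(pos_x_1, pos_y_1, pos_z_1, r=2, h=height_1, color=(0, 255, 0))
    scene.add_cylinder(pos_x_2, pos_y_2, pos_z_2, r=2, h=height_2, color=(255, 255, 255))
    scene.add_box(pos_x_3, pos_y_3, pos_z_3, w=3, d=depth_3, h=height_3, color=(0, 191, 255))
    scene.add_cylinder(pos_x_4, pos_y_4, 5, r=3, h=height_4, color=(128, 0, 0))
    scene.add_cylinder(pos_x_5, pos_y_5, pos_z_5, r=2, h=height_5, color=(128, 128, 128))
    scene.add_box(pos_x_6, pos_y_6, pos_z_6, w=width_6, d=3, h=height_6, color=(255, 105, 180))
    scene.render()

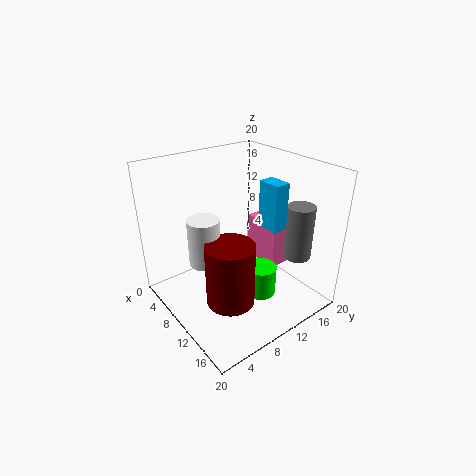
pos_x_1 = 15, pos_y_1 = 10, pos_z_1 = 4, height_1 = 4, pos_x_2 = 11, pos_y_2 = 4, pos_z_2 = 9, height_2 = 6, pos_x_3 = 13, pos_y_3 = 11, pos_z_3 = 13, depth_3 = 2, height_3 = 6, pos_x_4 = 15, pos_y_4 = 5, height_4 = 8, pos_x_5 = 14, pos_y_5 = 18, pos_z_5 = 6, height_5 = 8, pos_x_6 = 5, pos_y_6 = 16, pos_z_6 = 3, width_6 = 6, height_6 = 7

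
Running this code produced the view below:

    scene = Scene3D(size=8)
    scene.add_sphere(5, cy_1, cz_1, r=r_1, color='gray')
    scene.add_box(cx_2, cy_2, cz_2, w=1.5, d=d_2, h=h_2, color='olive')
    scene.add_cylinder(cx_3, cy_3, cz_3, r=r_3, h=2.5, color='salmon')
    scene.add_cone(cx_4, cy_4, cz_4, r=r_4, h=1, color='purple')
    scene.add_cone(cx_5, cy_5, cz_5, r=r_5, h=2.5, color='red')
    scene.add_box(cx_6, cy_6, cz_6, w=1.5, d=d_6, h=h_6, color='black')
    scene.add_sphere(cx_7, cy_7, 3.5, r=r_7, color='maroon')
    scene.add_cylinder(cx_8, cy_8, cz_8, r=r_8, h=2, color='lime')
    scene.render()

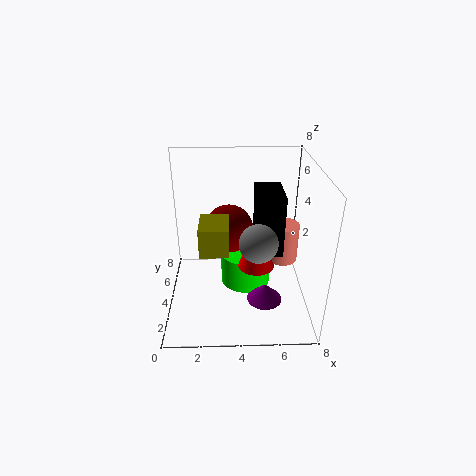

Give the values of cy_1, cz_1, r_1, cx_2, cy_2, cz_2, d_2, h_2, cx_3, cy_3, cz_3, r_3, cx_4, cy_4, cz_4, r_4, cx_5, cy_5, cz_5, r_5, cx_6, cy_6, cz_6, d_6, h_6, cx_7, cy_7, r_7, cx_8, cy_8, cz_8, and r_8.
cy_1 = 2.5, cz_1 = 4.5, r_1 = 1, cx_2 = 2, cy_2 = 2, cz_2 = 4, d_2 = 2, h_2 = 1.5, cx_3 = 7, cy_3 = 6.5, cz_3 = 1, r_3 = 1, cx_4 = 5.5, cy_4 = 3, cz_4 = 0.5, r_4 = 1, cx_5 = 5, cy_5 = 3.5, cz_5 = 2.5, r_5 = 1, cx_6 = 5, cy_6 = 3.5, cz_6 = 3, d_6 = 2.5, h_6 = 3.5, cx_7 = 3.5, cy_7 = 6, r_7 = 1.5, cx_8 = 4.5, cy_8 = 5, cz_8 = 0.5, r_8 = 1.5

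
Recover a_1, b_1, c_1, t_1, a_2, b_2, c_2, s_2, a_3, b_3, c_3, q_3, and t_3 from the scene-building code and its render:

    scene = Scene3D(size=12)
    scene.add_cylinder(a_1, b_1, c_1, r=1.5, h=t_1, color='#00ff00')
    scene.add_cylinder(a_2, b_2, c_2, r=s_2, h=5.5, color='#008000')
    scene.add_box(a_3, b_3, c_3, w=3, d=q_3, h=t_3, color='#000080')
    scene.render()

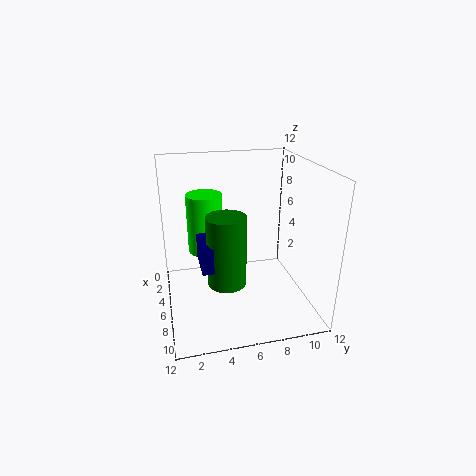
a_1 = 4.5, b_1 = 3.5, c_1 = 4.5, t_1 = 5, a_2 = 8.5, b_2 = 4.5, c_2 = 3.5, s_2 = 1.5, a_3 = 6.5, b_3 = 2.5, c_3 = 5, q_3 = 2.5, t_3 = 2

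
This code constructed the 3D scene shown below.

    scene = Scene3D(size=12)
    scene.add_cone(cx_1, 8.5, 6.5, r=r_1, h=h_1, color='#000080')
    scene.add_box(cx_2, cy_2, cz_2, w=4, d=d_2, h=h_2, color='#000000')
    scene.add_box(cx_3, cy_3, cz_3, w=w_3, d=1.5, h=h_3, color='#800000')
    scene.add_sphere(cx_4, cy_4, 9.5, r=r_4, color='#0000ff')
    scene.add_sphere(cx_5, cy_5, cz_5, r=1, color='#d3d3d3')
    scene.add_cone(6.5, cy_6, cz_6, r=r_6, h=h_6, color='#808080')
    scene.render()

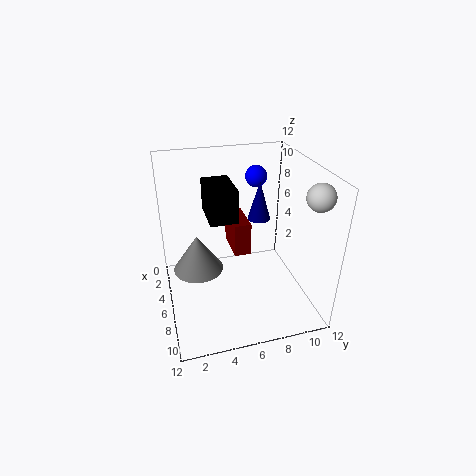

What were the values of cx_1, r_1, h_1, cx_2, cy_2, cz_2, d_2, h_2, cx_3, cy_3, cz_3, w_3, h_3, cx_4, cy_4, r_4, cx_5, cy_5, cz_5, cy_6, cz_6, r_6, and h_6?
cx_1 = 4, r_1 = 1, h_1 = 3.5, cx_2 = 0.5, cy_2 = 4, cz_2 = 6.5, d_2 = 2.5, h_2 = 3, cx_3 = 1.5, cy_3 = 6, cz_3 = 3.5, w_3 = 3.5, h_3 = 3, cx_4 = 1.5, cy_4 = 9, r_4 = 1, cx_5 = 10.5, cy_5 = 10.5, cz_5 = 11, cy_6 = 2.5, cz_6 = 4, r_6 = 2, h_6 = 3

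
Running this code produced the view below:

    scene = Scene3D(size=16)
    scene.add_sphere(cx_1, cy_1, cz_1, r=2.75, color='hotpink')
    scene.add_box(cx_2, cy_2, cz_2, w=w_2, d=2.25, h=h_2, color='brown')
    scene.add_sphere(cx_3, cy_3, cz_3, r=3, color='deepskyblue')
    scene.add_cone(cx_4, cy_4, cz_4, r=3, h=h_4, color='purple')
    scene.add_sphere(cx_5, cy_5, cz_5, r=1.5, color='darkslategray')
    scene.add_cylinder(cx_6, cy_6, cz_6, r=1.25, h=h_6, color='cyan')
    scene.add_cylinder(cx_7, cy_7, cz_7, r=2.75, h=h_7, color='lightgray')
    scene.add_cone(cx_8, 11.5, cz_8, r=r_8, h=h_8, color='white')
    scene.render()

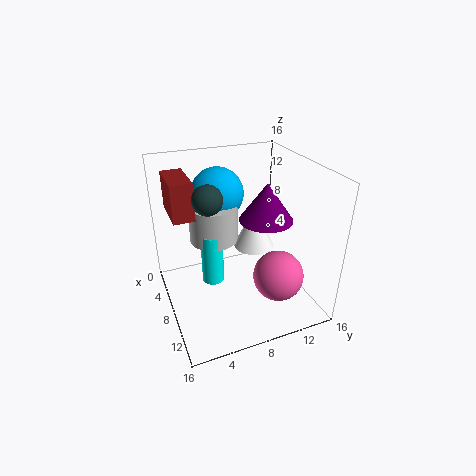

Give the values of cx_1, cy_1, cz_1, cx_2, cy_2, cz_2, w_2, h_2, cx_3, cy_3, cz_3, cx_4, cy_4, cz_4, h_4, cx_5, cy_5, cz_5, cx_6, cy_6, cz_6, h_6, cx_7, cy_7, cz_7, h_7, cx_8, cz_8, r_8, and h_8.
cx_1 = 11.75
cy_1 = 11.25
cz_1 = 4.5
cx_2 = 3.75
cy_2 = 1
cz_2 = 11.25
w_2 = 4.75
h_2 = 4
cx_3 = 4.25
cy_3 = 7
cz_3 = 12
cx_4 = 8.25
cy_4 = 11.25
cz_4 = 9.75
h_4 = 4.25
cx_5 = 9.5
cy_5 = 4.25
cz_5 = 13.75
cx_6 = 7
cy_6 = 5.25
cz_6 = 2.5
h_6 = 6
cx_7 = 5.5
cy_7 = 6
cz_7 = 7
h_7 = 4.25
cx_8 = 4.75
cz_8 = 4.5
r_8 = 2.5
h_8 = 5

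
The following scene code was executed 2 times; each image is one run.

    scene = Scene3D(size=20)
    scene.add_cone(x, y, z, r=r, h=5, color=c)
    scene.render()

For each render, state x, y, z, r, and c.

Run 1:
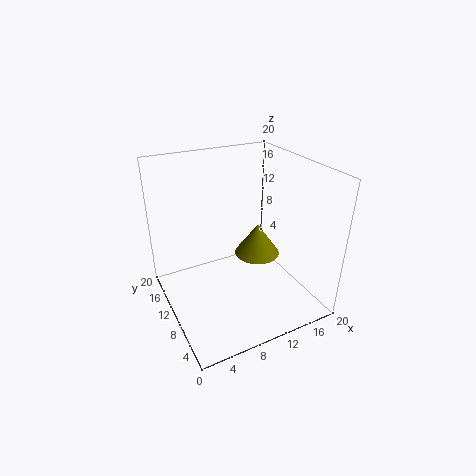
x = 15
y = 13
z = 4.5
r = 3.5
c = 'olive'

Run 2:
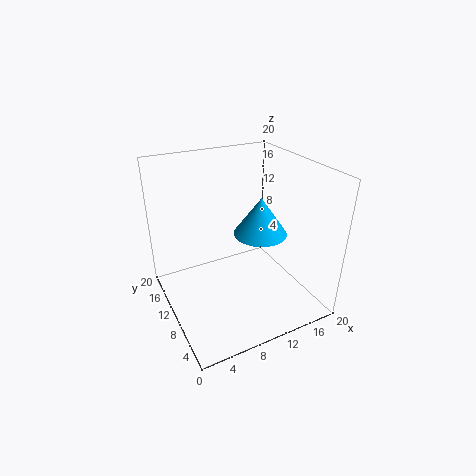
x = 12
y = 7.5
z = 11.5
r = 3.5
c = 'deepskyblue'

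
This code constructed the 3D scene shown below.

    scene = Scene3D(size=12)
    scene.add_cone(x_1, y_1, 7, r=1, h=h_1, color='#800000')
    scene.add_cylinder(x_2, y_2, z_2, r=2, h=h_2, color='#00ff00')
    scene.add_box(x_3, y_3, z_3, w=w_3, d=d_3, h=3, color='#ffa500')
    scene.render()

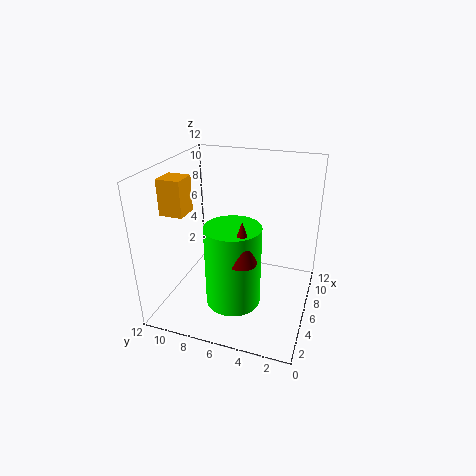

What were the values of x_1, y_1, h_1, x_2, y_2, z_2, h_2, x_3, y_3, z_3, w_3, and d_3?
x_1 = 1
y_1 = 4
h_1 = 3
x_2 = 2
y_2 = 5
z_2 = 3
h_2 = 6
x_3 = 4
y_3 = 10
z_3 = 8
w_3 = 2
d_3 = 2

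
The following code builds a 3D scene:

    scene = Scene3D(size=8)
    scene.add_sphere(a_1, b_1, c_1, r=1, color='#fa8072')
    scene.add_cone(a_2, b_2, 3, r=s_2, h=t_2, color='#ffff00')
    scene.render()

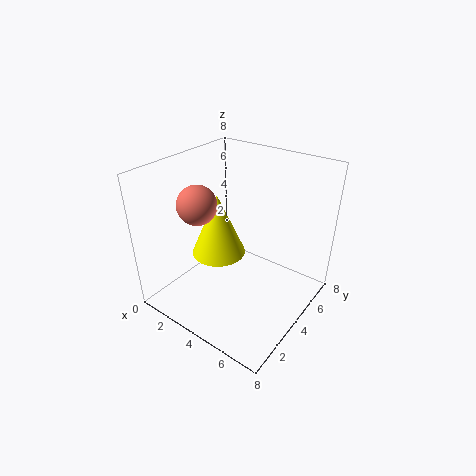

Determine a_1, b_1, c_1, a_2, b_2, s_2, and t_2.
a_1 = 3, b_1 = 2, c_1 = 6.5, a_2 = 3, b_2 = 3.5, s_2 = 1.5, t_2 = 3.5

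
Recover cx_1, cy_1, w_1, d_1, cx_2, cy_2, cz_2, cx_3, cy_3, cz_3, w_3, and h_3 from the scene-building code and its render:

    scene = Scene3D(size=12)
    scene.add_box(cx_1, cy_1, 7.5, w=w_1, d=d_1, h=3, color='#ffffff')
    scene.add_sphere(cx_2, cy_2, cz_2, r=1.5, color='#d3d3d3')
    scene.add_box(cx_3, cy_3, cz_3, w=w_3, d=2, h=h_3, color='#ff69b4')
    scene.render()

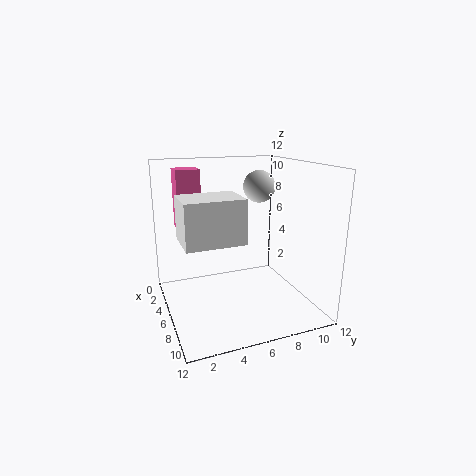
cx_1 = 8.5; cy_1 = 0.5; w_1 = 3; d_1 = 4; cx_2 = 2.5; cy_2 = 9.5; cz_2 = 9.5; cx_3 = 2; cy_3 = 1.5; cz_3 = 6.5; w_3 = 2; h_3 = 5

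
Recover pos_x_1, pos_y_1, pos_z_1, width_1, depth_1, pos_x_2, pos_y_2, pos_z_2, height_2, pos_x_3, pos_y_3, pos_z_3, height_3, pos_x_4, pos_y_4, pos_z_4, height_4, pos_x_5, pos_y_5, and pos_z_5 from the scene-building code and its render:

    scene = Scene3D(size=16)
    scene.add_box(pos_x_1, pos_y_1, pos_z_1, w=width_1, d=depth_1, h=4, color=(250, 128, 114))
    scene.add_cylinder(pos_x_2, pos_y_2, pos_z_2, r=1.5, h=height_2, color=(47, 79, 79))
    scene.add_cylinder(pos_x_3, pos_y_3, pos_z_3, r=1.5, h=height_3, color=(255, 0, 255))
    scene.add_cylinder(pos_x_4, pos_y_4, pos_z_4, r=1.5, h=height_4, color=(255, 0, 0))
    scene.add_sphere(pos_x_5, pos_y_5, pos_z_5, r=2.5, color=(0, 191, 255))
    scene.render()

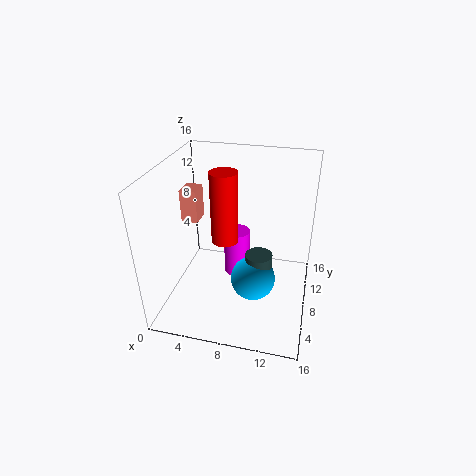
pos_x_1 = 0.5, pos_y_1 = 10, pos_z_1 = 8, width_1 = 2, depth_1 = 2.5, pos_x_2 = 10.5, pos_y_2 = 7.5, pos_z_2 = 3.5, height_2 = 3, pos_x_3 = 7.5, pos_y_3 = 9.5, pos_z_3 = 2.5, height_3 = 5.5, pos_x_4 = 6.5, pos_y_4 = 8, pos_z_4 = 7.5, height_4 = 8, pos_x_5 = 10, pos_y_5 = 7, pos_z_5 = 3.5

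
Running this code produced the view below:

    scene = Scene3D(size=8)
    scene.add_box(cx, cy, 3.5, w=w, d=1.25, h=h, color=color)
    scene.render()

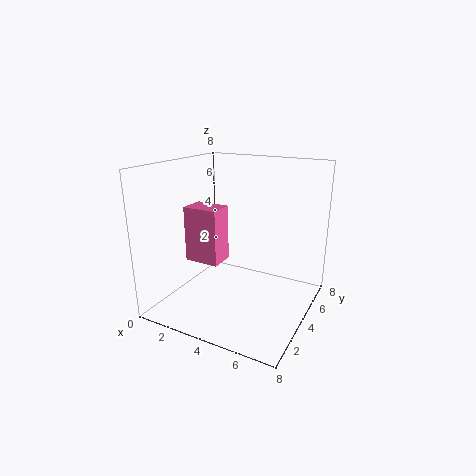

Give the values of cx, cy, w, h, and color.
cx = 2.5, cy = 1.25, w = 1.75, h = 2.75, color = 'hotpink'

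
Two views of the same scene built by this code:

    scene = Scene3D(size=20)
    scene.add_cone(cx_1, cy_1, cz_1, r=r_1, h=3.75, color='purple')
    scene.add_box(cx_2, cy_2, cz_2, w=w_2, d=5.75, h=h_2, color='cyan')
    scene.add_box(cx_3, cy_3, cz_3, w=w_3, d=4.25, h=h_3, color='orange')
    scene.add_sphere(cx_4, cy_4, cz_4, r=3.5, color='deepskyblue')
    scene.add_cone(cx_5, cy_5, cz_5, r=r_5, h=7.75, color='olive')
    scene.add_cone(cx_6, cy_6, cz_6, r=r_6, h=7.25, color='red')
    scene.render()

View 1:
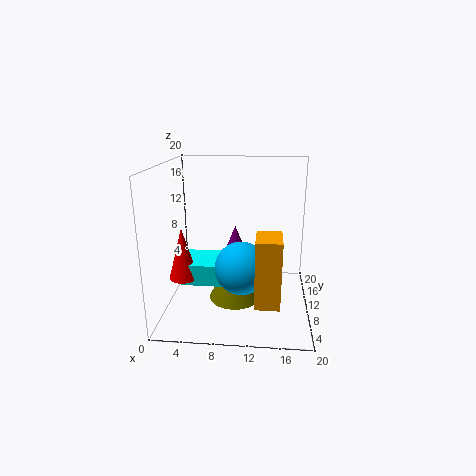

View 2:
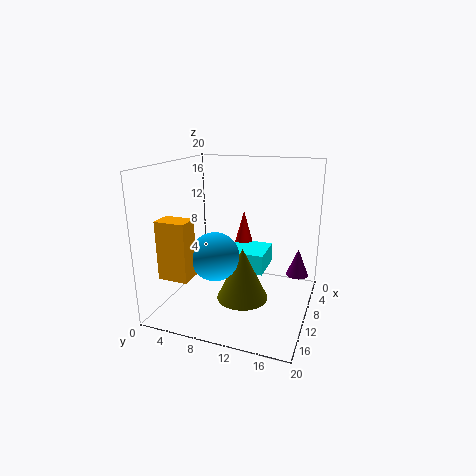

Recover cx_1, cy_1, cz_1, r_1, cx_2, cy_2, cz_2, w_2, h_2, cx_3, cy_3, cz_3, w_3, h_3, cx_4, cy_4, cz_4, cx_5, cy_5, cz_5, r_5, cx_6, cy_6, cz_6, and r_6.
cx_1 = 8.75
cy_1 = 18.25
cz_1 = 5.25
r_1 = 1.5
cx_2 = 2.25
cy_2 = 7.25
cz_2 = 3.75
w_2 = 5.75
h_2 = 3
cx_3 = 12.75
cy_3 = 0.5
cz_3 = 4.75
w_3 = 3
h_3 = 8.25
cx_4 = 10.75
cy_4 = 6.75
cz_4 = 7
cx_5 = 9.5
cy_5 = 10.5
cz_5 = 0.5
r_5 = 3.75
cx_6 = 2.5
cy_6 = 8.25
cz_6 = 4.5
r_6 = 2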